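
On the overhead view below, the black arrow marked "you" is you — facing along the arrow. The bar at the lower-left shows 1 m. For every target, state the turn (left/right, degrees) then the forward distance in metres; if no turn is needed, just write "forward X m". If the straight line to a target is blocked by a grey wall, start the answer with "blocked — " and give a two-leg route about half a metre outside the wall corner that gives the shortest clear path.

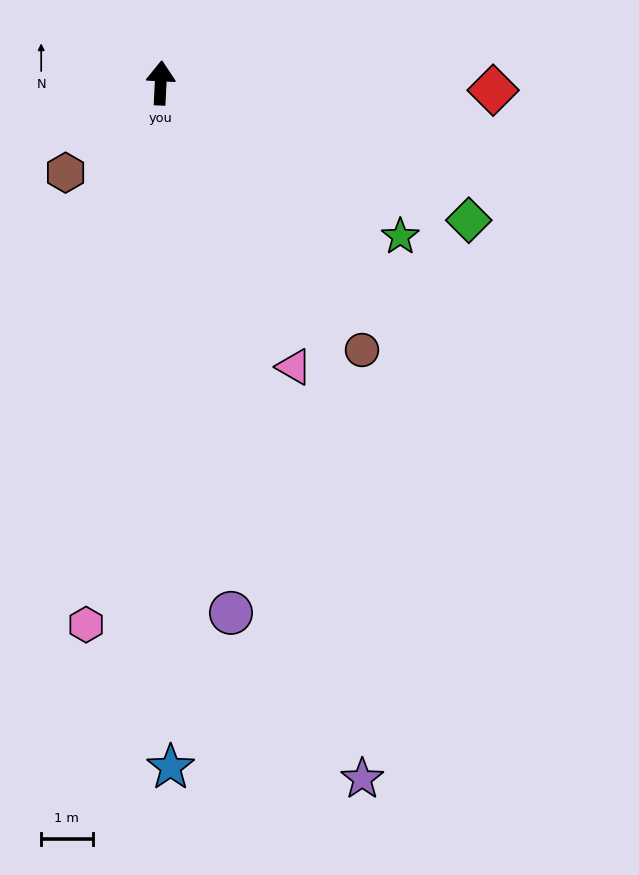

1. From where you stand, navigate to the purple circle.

turn right 170°, forward 10.4 m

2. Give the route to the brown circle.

turn right 140°, forward 6.5 m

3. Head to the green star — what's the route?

turn right 120°, forward 5.5 m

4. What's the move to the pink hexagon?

turn left 175°, forward 10.6 m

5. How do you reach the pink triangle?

turn right 152°, forward 6.1 m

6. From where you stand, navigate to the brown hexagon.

turn left 136°, forward 2.5 m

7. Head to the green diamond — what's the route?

turn right 111°, forward 6.6 m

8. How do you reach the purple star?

turn right 161°, forward 14.1 m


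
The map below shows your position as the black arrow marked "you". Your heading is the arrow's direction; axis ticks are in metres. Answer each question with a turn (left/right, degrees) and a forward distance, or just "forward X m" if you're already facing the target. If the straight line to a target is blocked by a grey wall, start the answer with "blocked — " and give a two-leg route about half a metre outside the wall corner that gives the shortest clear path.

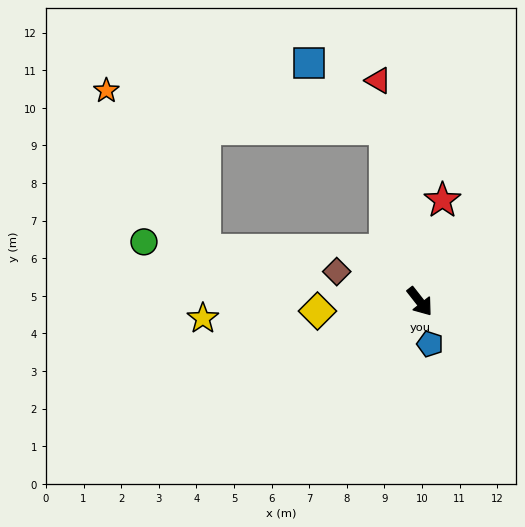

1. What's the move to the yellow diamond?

turn right 123°, forward 2.7 m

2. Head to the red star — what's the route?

turn left 129°, forward 2.8 m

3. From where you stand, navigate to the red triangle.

turn left 152°, forward 6.0 m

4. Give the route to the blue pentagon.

turn right 25°, forward 1.2 m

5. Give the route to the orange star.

blocked — turn left 153°, forward 4.7 m, then turn left 71°, forward 7.5 m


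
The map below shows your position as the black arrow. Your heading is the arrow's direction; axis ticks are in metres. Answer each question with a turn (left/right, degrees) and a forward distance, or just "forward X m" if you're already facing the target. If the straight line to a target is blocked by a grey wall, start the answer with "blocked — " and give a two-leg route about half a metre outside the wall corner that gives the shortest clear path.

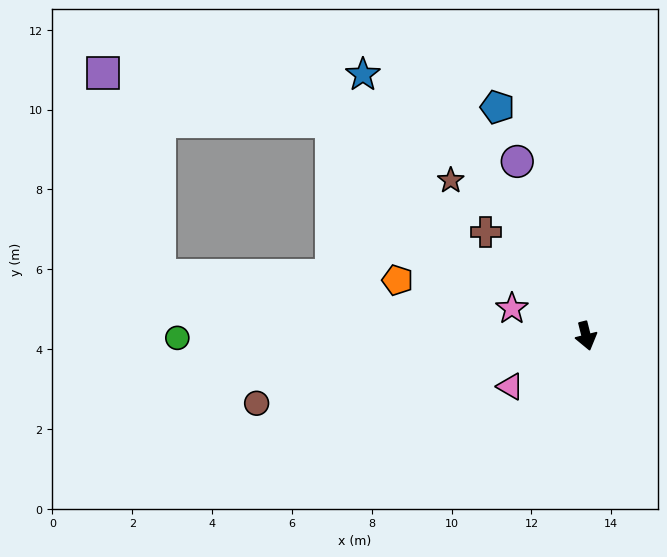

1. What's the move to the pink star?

turn right 124°, forward 2.0 m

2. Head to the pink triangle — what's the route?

turn right 70°, forward 2.3 m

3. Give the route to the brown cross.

turn right 150°, forward 3.6 m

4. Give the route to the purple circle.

turn right 173°, forward 4.7 m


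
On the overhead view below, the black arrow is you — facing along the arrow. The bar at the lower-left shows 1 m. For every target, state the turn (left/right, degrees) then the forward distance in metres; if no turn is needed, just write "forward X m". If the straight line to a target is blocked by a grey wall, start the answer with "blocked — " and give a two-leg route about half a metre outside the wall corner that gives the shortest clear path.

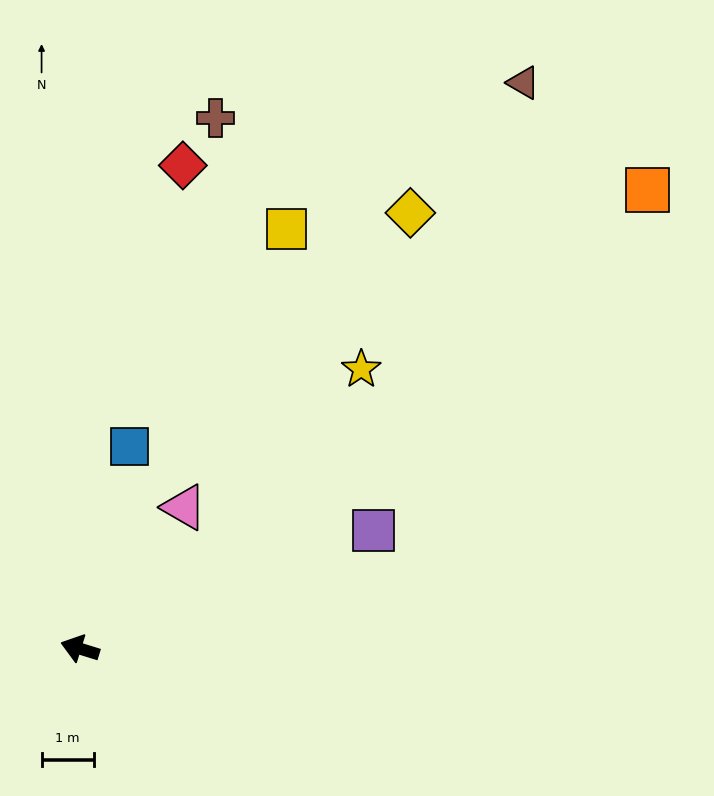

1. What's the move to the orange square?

turn right 124°, forward 14.0 m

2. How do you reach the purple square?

turn right 141°, forward 6.1 m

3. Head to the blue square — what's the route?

turn right 86°, forward 4.0 m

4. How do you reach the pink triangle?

turn right 109°, forward 3.4 m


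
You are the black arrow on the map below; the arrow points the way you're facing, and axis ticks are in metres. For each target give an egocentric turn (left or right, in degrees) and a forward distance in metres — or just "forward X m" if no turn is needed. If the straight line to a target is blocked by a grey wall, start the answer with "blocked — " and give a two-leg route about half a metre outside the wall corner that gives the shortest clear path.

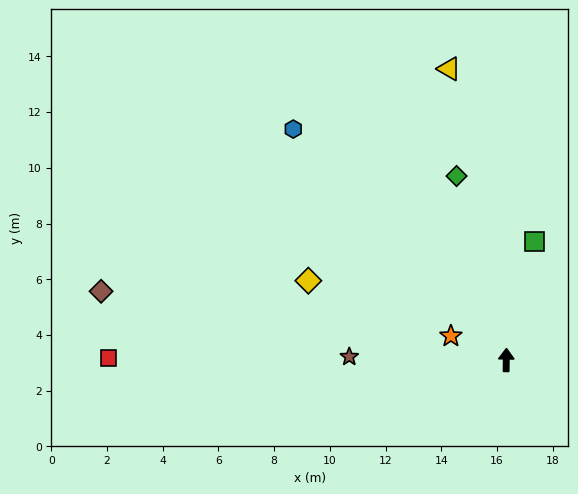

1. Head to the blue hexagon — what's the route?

turn left 44°, forward 11.3 m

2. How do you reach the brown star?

turn left 90°, forward 5.6 m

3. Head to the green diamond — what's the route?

turn left 16°, forward 6.8 m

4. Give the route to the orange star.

turn left 68°, forward 2.2 m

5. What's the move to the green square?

turn right 13°, forward 4.4 m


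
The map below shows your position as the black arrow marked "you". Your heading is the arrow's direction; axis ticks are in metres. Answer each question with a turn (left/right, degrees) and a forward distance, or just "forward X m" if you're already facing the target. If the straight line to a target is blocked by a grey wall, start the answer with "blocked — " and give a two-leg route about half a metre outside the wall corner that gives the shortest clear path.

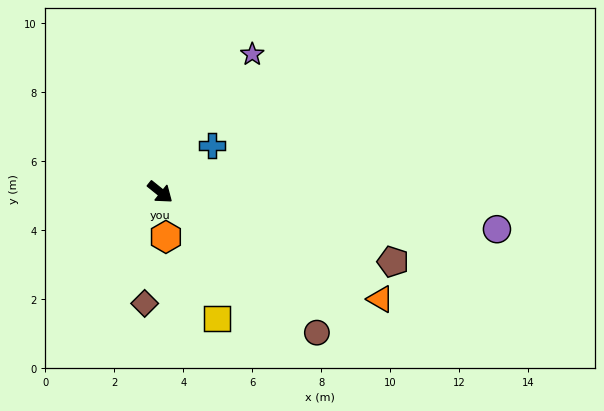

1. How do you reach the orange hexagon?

turn right 44°, forward 1.3 m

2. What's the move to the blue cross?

turn left 81°, forward 2.0 m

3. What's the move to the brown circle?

turn right 3°, forward 6.1 m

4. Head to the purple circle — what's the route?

turn left 32°, forward 9.8 m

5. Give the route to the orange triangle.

turn left 13°, forward 7.1 m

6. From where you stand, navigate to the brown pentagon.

turn left 22°, forward 7.0 m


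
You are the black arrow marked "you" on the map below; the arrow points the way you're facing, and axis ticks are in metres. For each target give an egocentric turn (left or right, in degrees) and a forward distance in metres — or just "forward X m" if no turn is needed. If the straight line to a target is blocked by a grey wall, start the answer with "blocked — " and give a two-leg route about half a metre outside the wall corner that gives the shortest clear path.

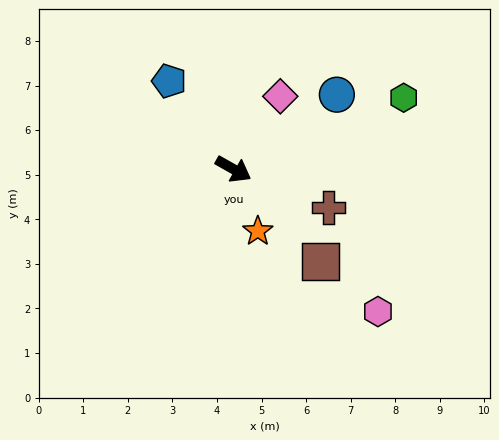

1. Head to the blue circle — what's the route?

turn left 65°, forward 2.9 m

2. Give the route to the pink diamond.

turn left 87°, forward 1.9 m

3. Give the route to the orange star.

turn right 39°, forward 1.5 m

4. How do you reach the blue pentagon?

turn left 156°, forward 2.4 m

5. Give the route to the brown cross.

turn left 8°, forward 2.3 m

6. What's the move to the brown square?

turn right 17°, forward 2.9 m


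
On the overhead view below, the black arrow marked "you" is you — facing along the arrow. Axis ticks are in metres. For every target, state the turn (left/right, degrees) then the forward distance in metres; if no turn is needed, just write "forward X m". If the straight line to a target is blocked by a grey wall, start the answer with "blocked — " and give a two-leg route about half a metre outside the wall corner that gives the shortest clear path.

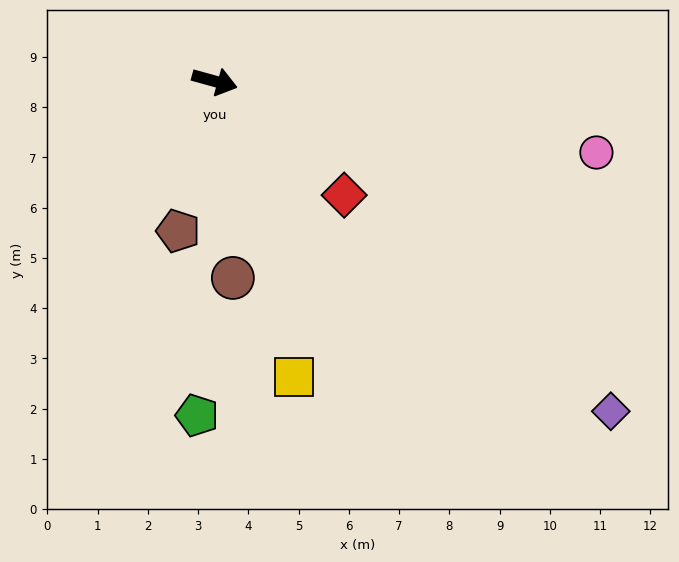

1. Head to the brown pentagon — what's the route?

turn right 88°, forward 3.1 m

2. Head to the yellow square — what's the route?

turn right 59°, forward 6.1 m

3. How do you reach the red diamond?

turn right 26°, forward 3.4 m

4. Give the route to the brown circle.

turn right 69°, forward 3.9 m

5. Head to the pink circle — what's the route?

turn left 5°, forward 7.7 m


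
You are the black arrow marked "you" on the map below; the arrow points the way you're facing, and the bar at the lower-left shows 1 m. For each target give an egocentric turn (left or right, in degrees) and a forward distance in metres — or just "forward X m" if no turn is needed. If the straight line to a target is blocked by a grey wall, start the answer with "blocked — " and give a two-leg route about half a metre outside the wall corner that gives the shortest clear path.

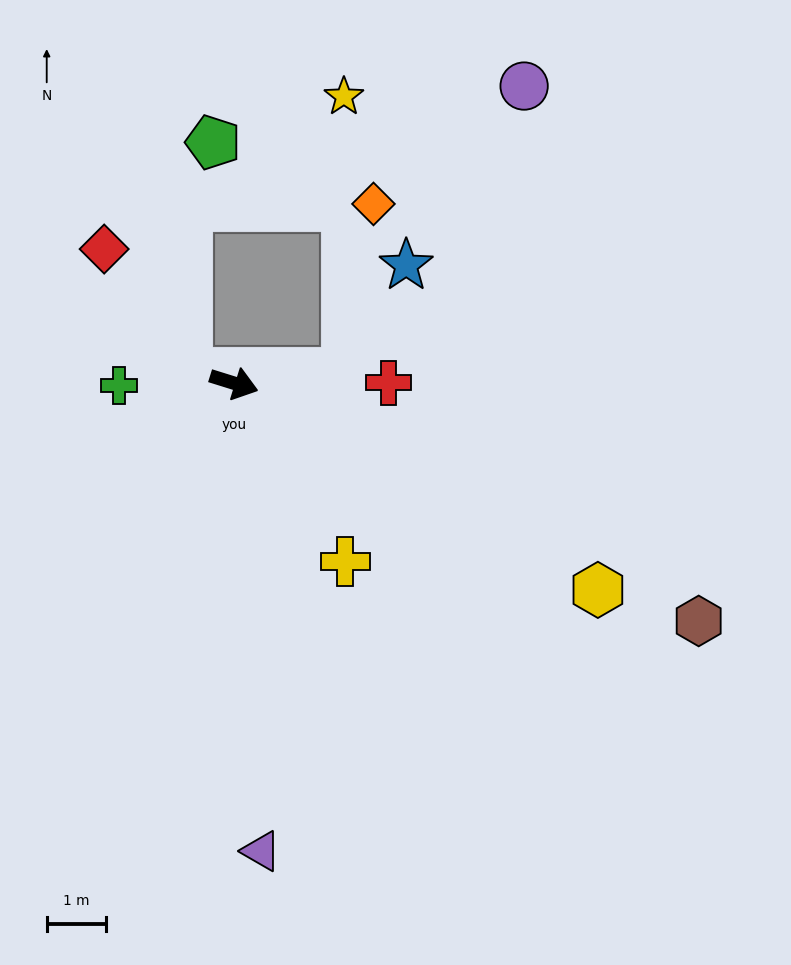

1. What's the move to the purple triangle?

turn right 69°, forward 7.9 m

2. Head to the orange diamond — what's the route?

blocked — turn left 22°, forward 1.9 m, then turn left 76°, forward 2.9 m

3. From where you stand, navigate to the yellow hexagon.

turn right 12°, forward 7.0 m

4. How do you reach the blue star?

blocked — turn left 22°, forward 1.9 m, then turn left 56°, forward 2.1 m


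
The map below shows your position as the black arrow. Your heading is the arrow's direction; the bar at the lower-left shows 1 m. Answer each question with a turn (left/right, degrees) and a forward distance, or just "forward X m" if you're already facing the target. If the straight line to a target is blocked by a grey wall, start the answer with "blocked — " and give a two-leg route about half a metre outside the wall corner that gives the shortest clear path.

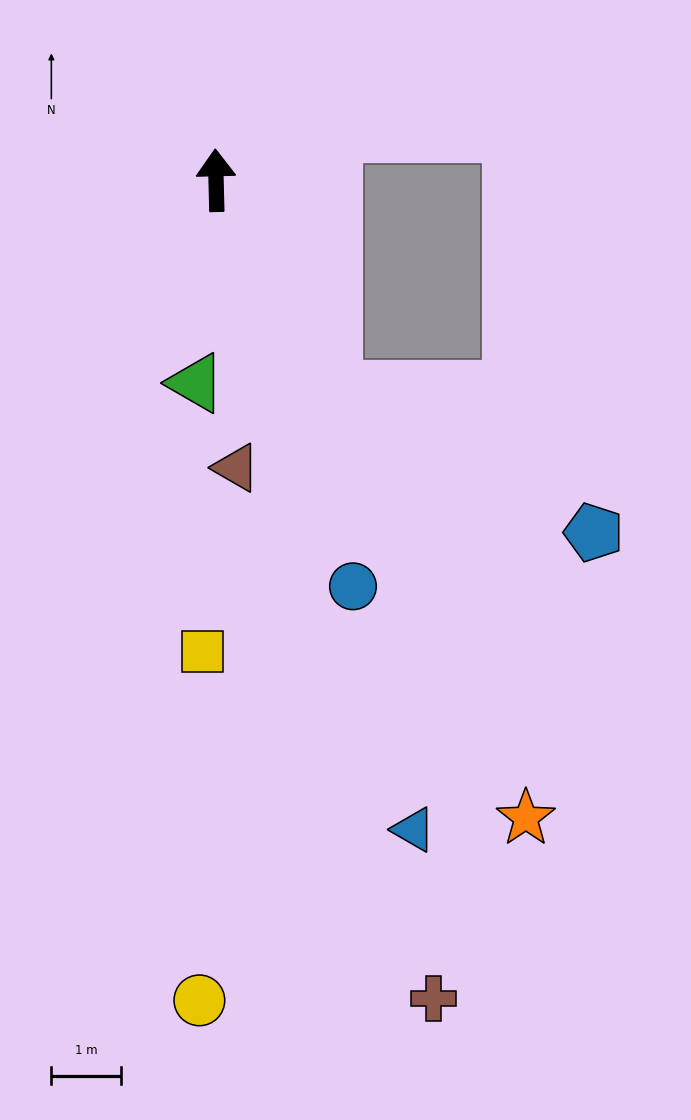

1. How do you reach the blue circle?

turn right 163°, forward 6.1 m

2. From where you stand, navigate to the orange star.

turn right 156°, forward 10.1 m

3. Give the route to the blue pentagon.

blocked — turn right 153°, forward 3.4 m, then turn left 33°, forward 4.2 m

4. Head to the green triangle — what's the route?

turn left 173°, forward 2.9 m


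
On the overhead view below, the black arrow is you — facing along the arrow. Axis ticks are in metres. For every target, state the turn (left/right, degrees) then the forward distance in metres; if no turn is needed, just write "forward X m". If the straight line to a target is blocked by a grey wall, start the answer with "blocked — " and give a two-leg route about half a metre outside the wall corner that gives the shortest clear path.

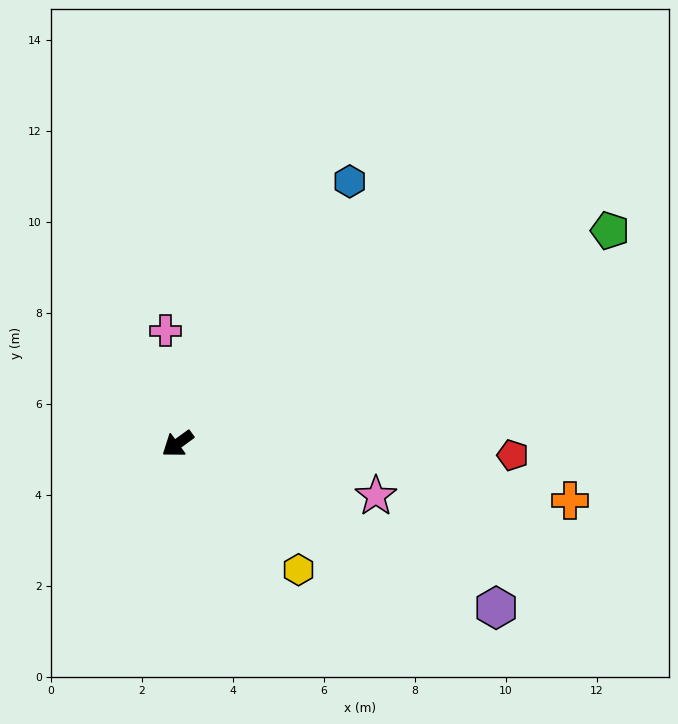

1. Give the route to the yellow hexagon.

turn left 98°, forward 3.8 m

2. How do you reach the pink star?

turn left 129°, forward 4.5 m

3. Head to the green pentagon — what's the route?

turn left 170°, forward 10.6 m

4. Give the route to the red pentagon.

turn left 142°, forward 7.4 m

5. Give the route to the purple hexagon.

turn left 117°, forward 7.9 m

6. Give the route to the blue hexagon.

turn right 159°, forward 6.9 m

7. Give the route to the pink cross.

turn right 120°, forward 2.5 m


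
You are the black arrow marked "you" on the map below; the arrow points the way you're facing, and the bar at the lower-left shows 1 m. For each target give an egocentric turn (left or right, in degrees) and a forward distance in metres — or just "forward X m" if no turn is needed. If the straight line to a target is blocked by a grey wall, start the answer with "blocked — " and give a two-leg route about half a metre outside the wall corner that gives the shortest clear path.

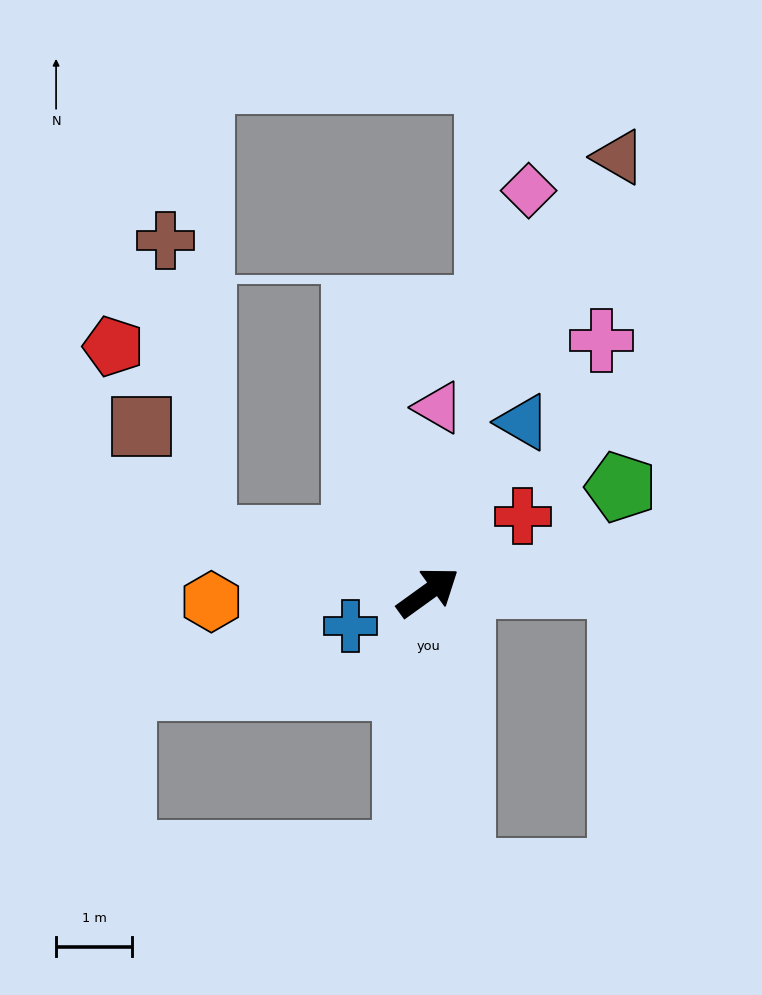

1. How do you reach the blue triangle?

turn left 25°, forward 2.6 m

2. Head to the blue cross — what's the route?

turn left 168°, forward 1.1 m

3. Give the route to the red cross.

turn left 3°, forward 1.6 m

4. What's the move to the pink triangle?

turn left 51°, forward 2.4 m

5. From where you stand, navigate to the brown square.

blocked — turn left 131°, forward 3.0 m, then turn right 48°, forward 1.7 m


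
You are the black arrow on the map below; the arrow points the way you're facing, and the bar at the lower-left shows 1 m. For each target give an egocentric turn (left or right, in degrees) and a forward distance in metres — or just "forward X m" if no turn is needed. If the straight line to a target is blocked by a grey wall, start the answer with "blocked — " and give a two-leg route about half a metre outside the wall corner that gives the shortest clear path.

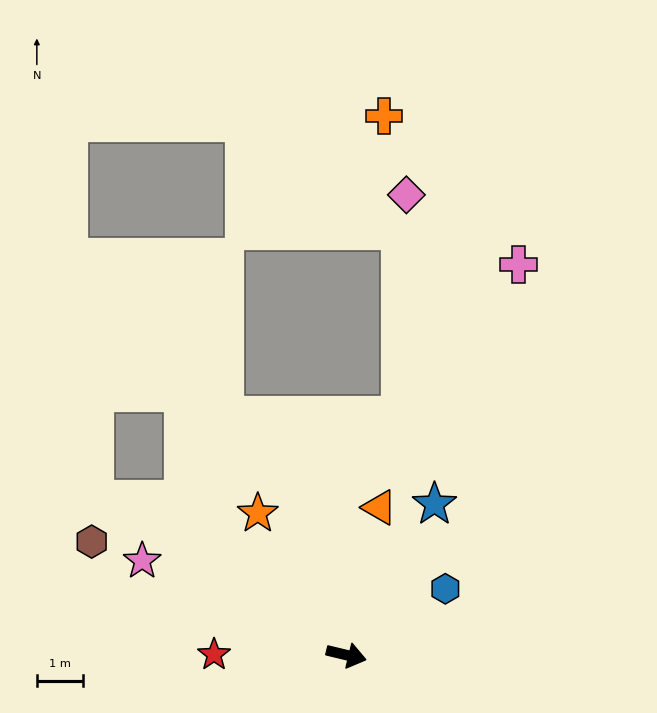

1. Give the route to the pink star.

turn left 169°, forward 4.9 m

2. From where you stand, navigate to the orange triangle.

turn left 91°, forward 3.3 m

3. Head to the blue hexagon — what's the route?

turn left 47°, forward 2.6 m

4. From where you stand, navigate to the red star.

turn right 167°, forward 2.9 m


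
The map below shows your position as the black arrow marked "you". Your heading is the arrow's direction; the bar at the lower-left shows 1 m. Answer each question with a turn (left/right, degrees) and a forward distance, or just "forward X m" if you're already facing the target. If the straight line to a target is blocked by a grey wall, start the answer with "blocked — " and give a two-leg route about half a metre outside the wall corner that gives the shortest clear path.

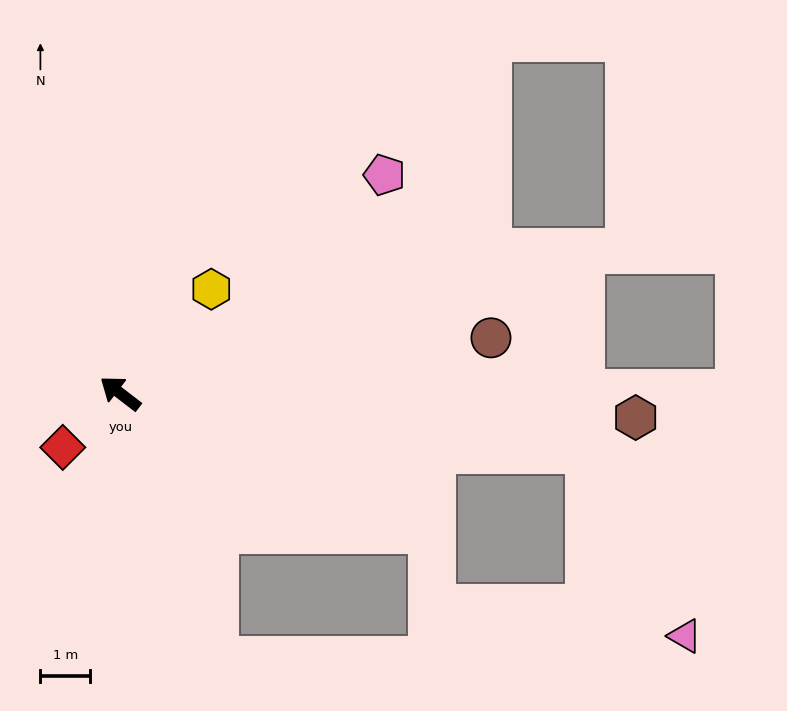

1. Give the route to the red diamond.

turn left 81°, forward 1.6 m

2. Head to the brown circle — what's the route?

turn right 134°, forward 7.5 m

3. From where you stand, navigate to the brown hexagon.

turn right 145°, forward 10.3 m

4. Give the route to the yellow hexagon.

turn right 94°, forward 2.8 m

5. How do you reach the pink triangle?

blocked — turn right 150°, forward 9.4 m, then turn right 54°, forward 4.2 m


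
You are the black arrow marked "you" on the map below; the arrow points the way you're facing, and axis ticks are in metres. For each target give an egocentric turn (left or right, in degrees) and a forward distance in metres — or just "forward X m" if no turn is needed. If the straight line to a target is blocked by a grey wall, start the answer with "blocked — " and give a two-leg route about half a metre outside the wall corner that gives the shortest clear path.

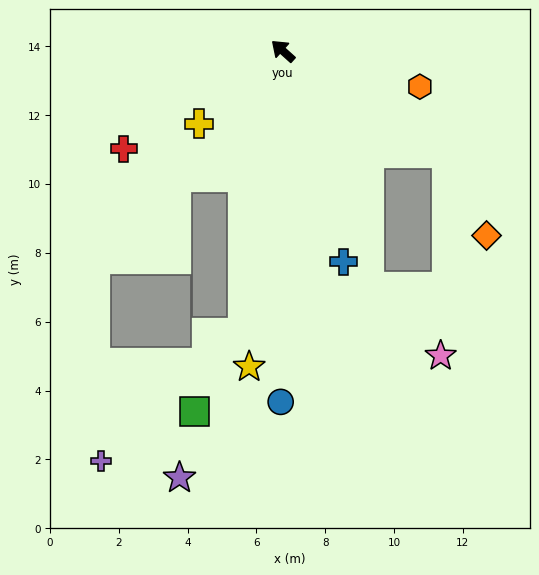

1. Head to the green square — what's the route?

blocked — turn left 124°, forward 8.3 m, then turn right 23°, forward 2.7 m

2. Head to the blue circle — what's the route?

turn left 132°, forward 10.2 m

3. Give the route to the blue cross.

turn left 148°, forward 6.4 m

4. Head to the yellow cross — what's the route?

turn left 83°, forward 3.2 m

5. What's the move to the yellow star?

turn left 126°, forward 9.2 m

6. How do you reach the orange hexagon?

turn right 153°, forward 4.1 m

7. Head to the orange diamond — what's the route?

blocked — turn right 170°, forward 5.6 m, then turn right 32°, forward 2.6 m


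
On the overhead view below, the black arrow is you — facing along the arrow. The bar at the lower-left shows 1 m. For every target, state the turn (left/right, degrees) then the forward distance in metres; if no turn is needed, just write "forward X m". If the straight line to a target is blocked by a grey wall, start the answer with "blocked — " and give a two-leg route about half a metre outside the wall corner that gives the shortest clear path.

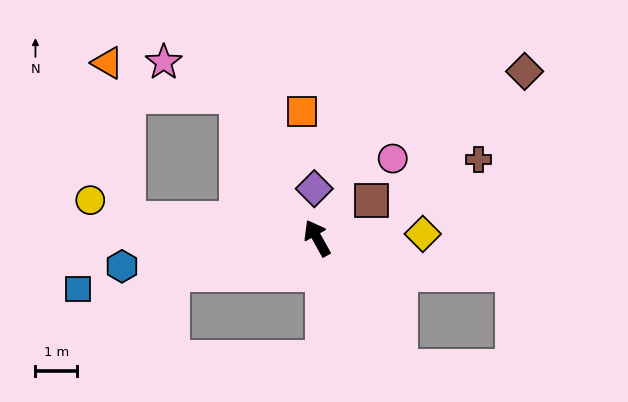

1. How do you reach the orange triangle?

blocked — turn left 55°, forward 4.6 m, then turn right 77°, forward 3.8 m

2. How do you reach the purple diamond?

turn right 26°, forward 1.2 m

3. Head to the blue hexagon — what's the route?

turn left 69°, forward 4.7 m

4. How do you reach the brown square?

turn right 84°, forward 1.6 m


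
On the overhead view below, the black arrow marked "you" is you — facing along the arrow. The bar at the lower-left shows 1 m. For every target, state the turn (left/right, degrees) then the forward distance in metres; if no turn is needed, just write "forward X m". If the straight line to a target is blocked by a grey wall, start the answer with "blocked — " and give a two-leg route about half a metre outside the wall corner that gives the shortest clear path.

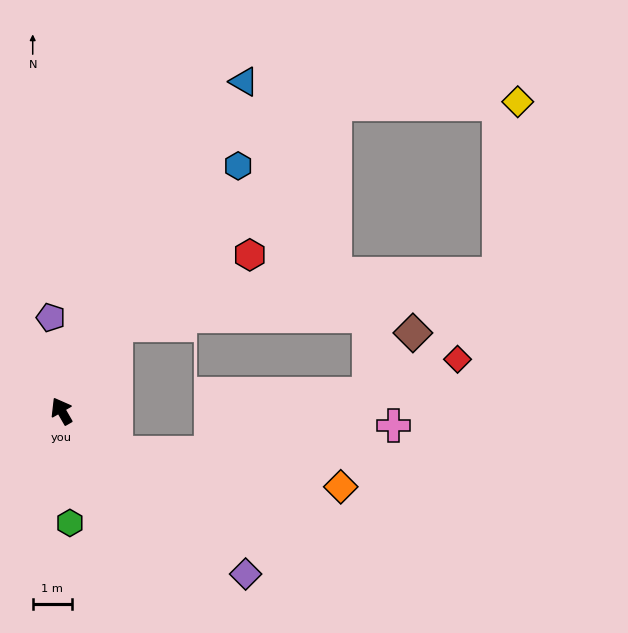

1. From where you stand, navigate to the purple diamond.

turn right 161°, forward 6.2 m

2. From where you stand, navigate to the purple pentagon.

turn right 23°, forward 2.4 m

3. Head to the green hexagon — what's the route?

turn left 154°, forward 2.8 m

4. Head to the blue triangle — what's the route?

turn right 59°, forward 9.6 m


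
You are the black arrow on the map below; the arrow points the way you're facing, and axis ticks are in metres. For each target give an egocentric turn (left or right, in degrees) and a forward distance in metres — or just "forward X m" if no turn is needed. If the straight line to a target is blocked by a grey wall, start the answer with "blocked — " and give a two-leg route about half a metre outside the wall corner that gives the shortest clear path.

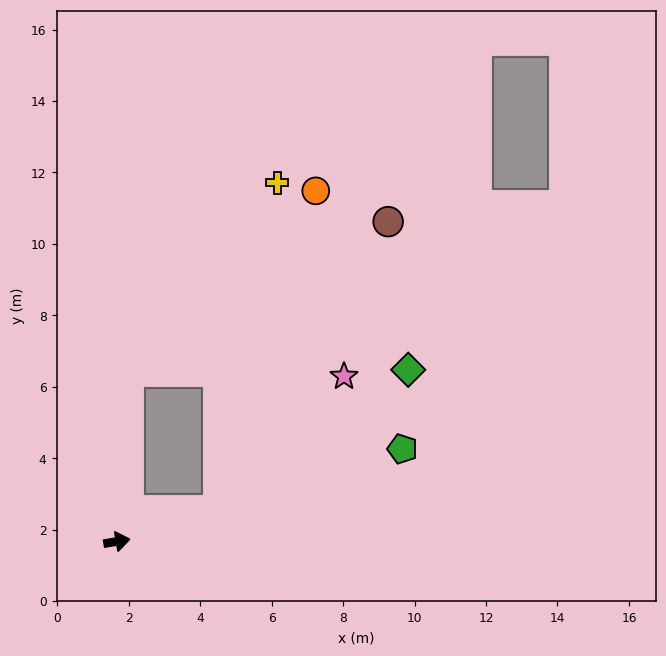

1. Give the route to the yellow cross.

blocked — turn left 76°, forward 4.7 m, then turn right 34°, forward 6.7 m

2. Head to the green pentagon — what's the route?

turn left 8°, forward 8.4 m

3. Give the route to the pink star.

blocked — turn left 7°, forward 3.0 m, then turn left 30°, forward 5.1 m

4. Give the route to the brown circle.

blocked — turn left 7°, forward 3.0 m, then turn left 43°, forward 9.4 m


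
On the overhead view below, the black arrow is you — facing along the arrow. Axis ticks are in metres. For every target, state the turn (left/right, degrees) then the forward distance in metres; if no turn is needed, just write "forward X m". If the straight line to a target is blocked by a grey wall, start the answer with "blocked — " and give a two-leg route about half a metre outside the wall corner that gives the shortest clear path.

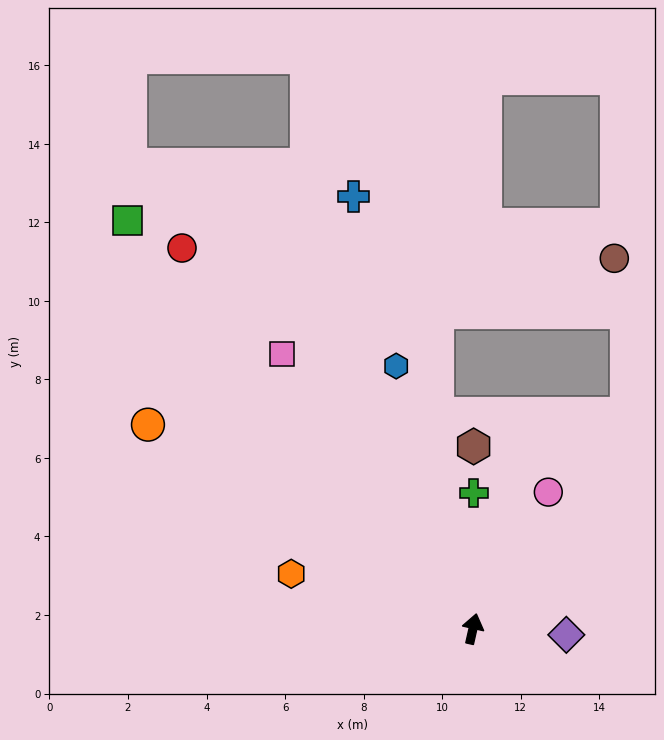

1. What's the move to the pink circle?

turn right 16°, forward 4.0 m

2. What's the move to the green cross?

turn left 12°, forward 3.5 m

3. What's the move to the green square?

turn left 53°, forward 13.6 m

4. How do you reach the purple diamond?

turn right 81°, forward 2.4 m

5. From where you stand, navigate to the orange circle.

turn left 71°, forward 9.8 m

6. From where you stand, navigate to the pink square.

turn left 48°, forward 8.5 m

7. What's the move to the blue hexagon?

turn left 29°, forward 7.0 m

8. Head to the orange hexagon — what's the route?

turn left 86°, forward 4.8 m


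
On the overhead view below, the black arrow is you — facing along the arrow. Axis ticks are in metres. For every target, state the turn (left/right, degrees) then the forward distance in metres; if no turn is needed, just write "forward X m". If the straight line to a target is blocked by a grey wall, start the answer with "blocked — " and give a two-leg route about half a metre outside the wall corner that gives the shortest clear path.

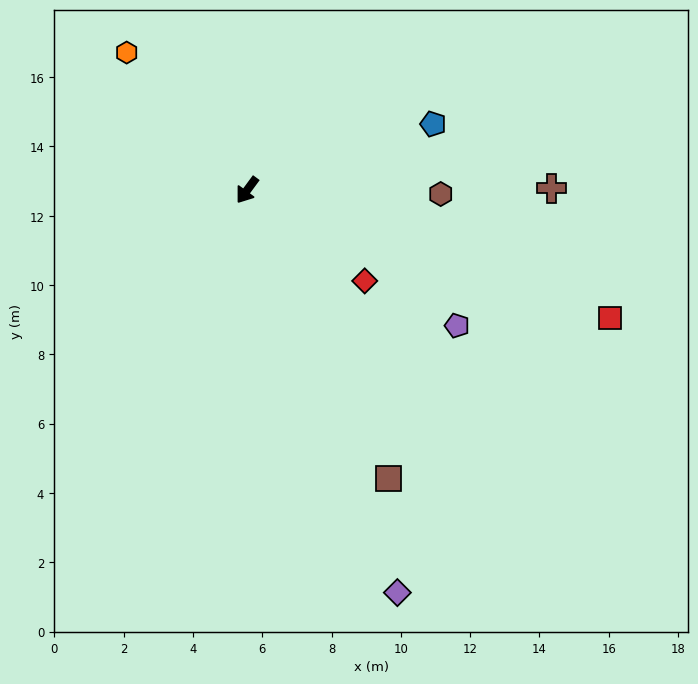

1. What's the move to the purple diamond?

turn left 57°, forward 12.4 m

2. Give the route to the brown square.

turn left 62°, forward 9.3 m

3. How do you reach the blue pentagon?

turn left 146°, forward 5.7 m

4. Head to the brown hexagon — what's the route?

turn left 125°, forward 5.6 m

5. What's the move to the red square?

turn left 107°, forward 11.1 m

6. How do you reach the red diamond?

turn left 89°, forward 4.3 m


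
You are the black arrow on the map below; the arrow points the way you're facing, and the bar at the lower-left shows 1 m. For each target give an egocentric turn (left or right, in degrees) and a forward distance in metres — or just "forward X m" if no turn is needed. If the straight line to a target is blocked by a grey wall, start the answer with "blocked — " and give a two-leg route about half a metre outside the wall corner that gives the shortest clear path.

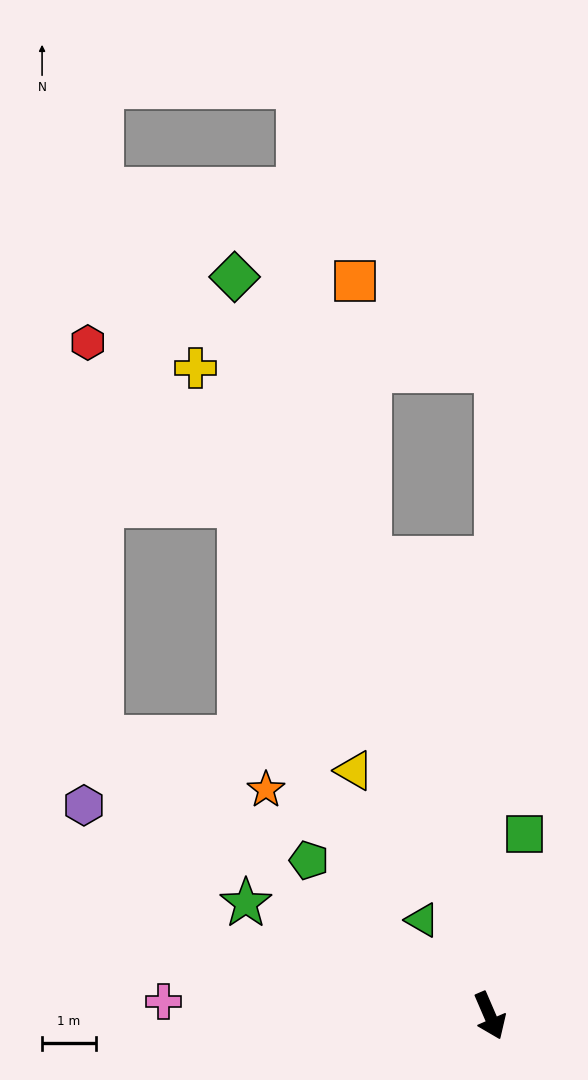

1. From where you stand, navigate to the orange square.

blocked — turn left 172°, forward 8.7 m, then turn right 13°, forward 5.2 m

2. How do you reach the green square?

turn left 146°, forward 3.4 m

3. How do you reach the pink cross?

turn right 116°, forward 6.0 m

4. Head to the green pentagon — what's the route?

turn right 154°, forward 4.4 m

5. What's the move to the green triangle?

turn right 168°, forward 2.2 m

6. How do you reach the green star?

turn right 138°, forward 5.0 m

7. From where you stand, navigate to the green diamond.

turn left 176°, forward 14.5 m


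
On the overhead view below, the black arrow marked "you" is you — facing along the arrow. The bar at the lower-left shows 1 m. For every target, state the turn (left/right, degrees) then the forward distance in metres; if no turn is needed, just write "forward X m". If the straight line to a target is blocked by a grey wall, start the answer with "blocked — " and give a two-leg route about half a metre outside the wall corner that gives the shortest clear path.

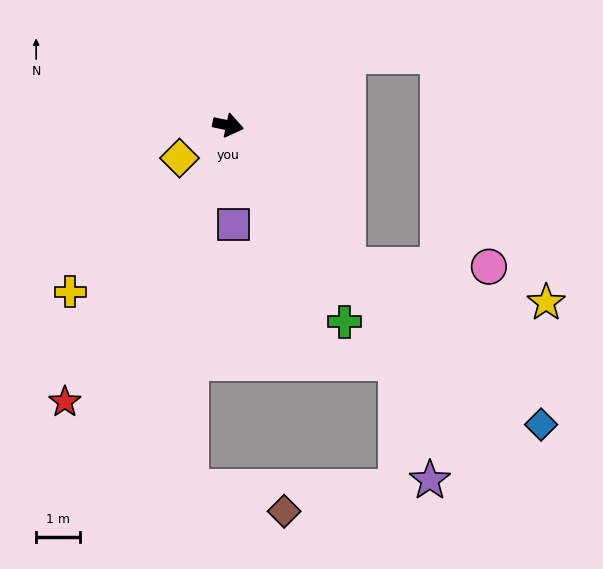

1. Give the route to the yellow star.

blocked — turn right 38°, forward 4.2 m, then turn left 39°, forward 4.6 m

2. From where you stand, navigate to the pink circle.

blocked — turn right 38°, forward 4.2 m, then turn left 49°, forward 3.3 m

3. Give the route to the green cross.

turn right 48°, forward 5.2 m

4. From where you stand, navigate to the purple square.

turn right 75°, forward 2.3 m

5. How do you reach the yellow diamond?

turn right 134°, forward 1.3 m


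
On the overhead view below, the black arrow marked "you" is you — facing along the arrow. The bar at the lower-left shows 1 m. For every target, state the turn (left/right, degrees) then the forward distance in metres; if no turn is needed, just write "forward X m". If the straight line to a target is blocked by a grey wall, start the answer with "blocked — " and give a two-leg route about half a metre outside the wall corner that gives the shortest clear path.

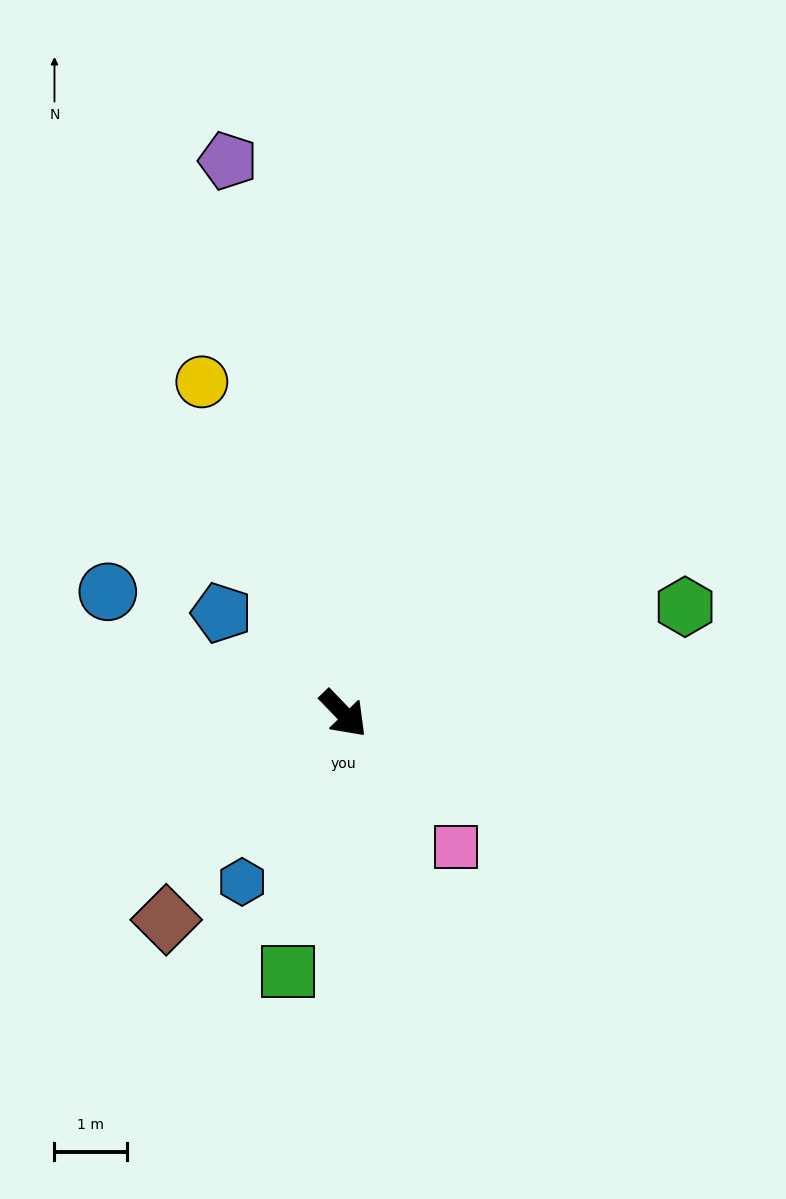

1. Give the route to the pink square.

turn right 4°, forward 2.4 m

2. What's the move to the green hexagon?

turn left 63°, forward 5.0 m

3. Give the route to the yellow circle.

turn left 159°, forward 5.0 m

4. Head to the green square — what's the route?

turn right 56°, forward 3.7 m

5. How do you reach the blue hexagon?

turn right 75°, forward 2.7 m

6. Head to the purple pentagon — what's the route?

turn left 148°, forward 7.8 m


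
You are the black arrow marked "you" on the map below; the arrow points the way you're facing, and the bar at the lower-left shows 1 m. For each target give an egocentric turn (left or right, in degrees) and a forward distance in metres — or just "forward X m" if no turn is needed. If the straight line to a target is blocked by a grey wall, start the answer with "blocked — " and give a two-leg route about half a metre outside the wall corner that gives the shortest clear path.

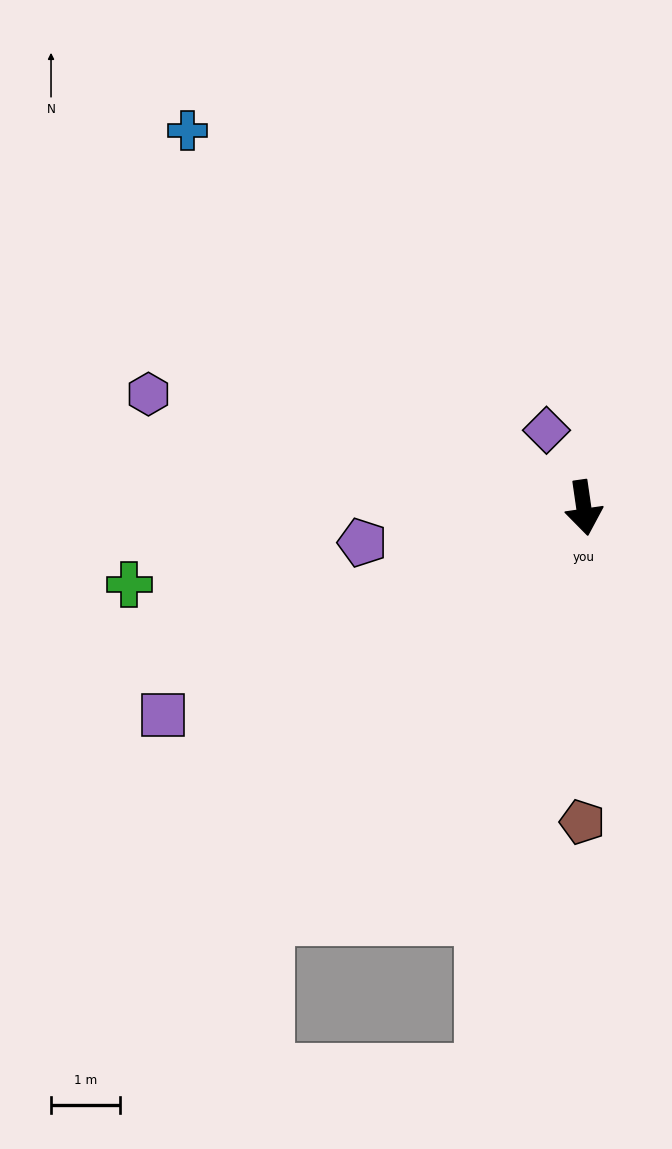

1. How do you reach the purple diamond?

turn right 163°, forward 1.2 m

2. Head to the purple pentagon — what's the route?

turn right 89°, forward 3.2 m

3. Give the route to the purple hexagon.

turn right 113°, forward 6.5 m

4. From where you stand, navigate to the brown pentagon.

turn right 8°, forward 4.6 m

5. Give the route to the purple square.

turn right 72°, forward 6.8 m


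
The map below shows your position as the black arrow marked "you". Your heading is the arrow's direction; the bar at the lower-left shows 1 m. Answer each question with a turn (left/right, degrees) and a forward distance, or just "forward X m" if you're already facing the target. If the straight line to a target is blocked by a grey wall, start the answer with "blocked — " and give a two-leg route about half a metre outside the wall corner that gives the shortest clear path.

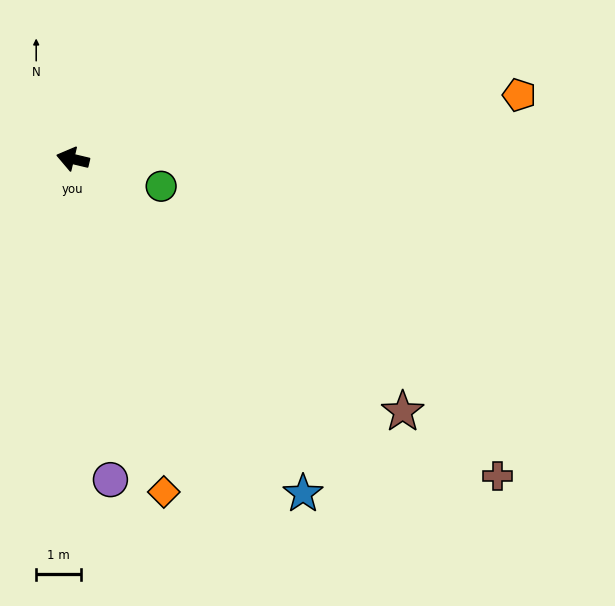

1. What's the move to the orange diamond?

turn left 119°, forward 7.7 m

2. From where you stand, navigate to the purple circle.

turn left 110°, forward 7.2 m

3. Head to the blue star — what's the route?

turn left 138°, forward 9.1 m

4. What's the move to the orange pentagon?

turn right 158°, forward 10.1 m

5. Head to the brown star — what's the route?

turn left 156°, forward 9.3 m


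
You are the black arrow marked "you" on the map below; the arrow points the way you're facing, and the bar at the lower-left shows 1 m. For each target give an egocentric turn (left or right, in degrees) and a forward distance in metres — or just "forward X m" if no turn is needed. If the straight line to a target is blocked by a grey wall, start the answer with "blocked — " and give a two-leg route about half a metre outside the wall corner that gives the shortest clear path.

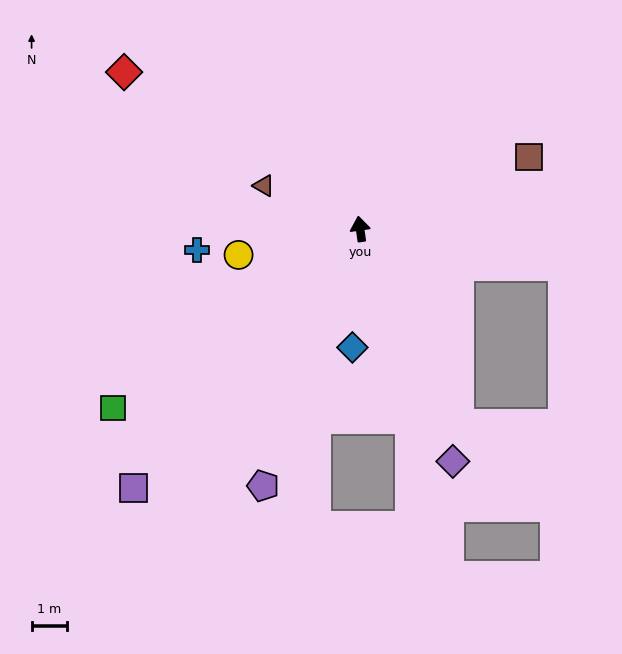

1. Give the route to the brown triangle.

turn left 58°, forward 3.0 m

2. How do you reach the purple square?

turn left 131°, forward 9.6 m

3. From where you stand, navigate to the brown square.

turn right 75°, forward 5.1 m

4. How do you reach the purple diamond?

turn right 166°, forward 7.0 m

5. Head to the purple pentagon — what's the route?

turn left 151°, forward 7.7 m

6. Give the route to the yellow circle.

turn left 94°, forward 3.5 m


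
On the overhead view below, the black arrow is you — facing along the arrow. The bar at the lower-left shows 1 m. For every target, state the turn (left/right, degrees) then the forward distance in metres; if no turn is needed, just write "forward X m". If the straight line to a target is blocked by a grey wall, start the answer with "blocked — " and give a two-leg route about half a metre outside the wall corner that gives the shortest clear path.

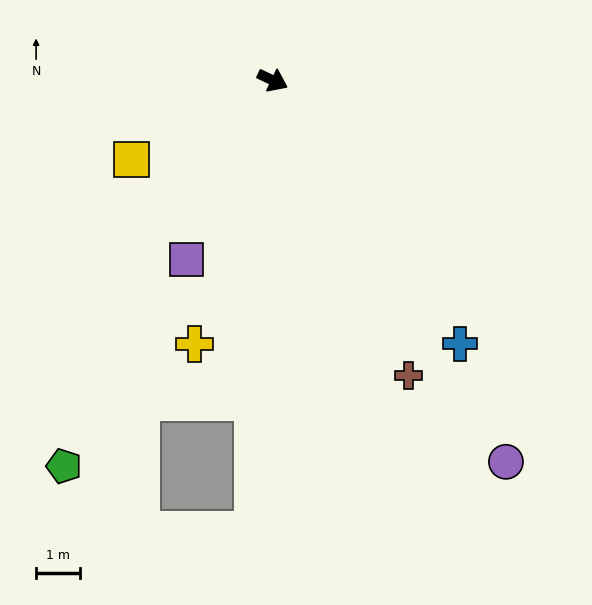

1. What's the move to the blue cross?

turn right 29°, forward 7.4 m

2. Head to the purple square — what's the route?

turn right 90°, forward 4.6 m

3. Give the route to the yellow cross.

turn right 81°, forward 6.3 m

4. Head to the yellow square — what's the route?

turn right 125°, forward 3.7 m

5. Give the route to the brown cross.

turn right 40°, forward 7.5 m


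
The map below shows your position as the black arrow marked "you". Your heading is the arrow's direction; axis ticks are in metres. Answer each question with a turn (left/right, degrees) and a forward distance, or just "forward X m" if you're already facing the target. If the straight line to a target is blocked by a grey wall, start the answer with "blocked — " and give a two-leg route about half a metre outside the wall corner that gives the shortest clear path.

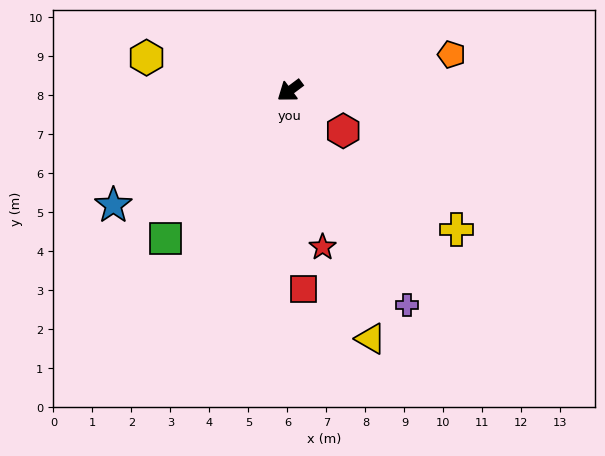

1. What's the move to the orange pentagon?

turn left 156°, forward 4.2 m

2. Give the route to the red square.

turn left 57°, forward 5.1 m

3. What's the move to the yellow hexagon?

turn right 50°, forward 3.8 m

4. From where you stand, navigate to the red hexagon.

turn left 106°, forward 1.7 m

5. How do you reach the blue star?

turn right 4°, forward 5.4 m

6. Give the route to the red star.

turn left 65°, forward 4.1 m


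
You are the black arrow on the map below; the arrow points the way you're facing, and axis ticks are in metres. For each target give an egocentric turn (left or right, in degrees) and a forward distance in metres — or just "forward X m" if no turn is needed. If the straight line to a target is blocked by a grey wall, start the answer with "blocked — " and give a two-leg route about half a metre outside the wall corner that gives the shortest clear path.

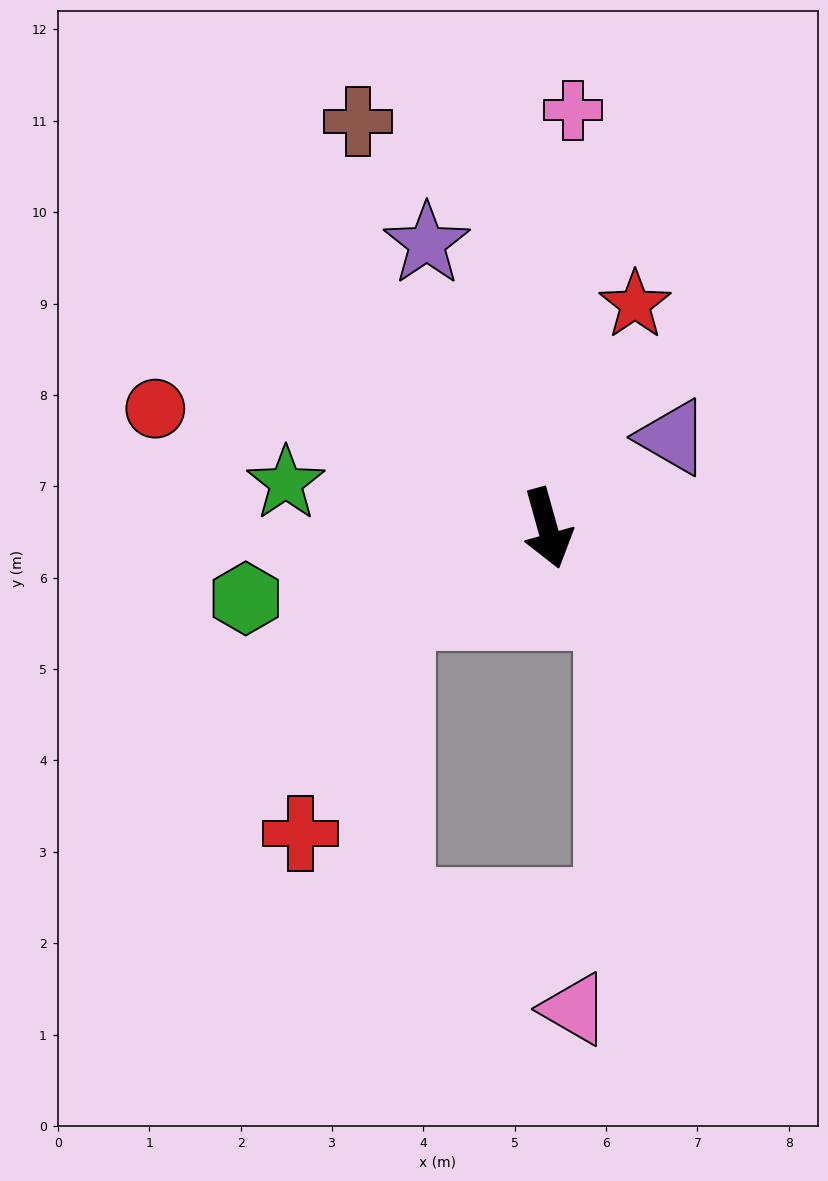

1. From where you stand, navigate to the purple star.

turn right 173°, forward 3.4 m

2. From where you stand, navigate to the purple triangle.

turn left 110°, forward 1.7 m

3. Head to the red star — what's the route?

turn left 143°, forward 2.6 m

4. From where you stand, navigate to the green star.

turn right 115°, forward 2.9 m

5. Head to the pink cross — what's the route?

turn left 161°, forward 4.6 m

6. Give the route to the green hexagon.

turn right 93°, forward 3.4 m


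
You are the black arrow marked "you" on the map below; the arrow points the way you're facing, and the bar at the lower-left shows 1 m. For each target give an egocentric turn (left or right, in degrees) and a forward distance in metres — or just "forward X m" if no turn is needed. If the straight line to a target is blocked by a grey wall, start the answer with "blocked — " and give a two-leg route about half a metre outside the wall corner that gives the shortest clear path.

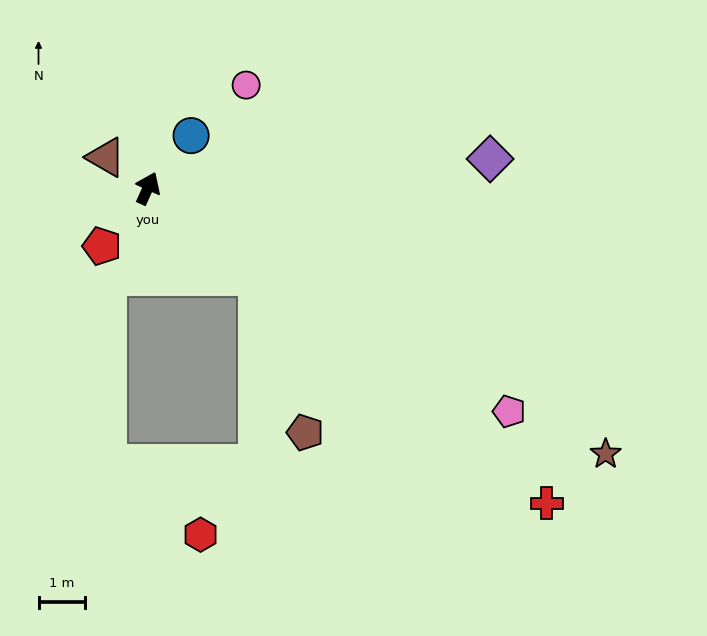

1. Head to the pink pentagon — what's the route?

turn right 97°, forward 9.1 m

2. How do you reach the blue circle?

turn right 15°, forward 1.5 m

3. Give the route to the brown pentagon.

blocked — turn right 104°, forward 3.0 m, then turn right 35°, forward 3.5 m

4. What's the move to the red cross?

turn right 104°, forward 10.9 m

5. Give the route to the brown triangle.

turn left 78°, forward 1.1 m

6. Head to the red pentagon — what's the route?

turn left 166°, forward 1.6 m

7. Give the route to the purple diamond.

turn right 61°, forward 7.4 m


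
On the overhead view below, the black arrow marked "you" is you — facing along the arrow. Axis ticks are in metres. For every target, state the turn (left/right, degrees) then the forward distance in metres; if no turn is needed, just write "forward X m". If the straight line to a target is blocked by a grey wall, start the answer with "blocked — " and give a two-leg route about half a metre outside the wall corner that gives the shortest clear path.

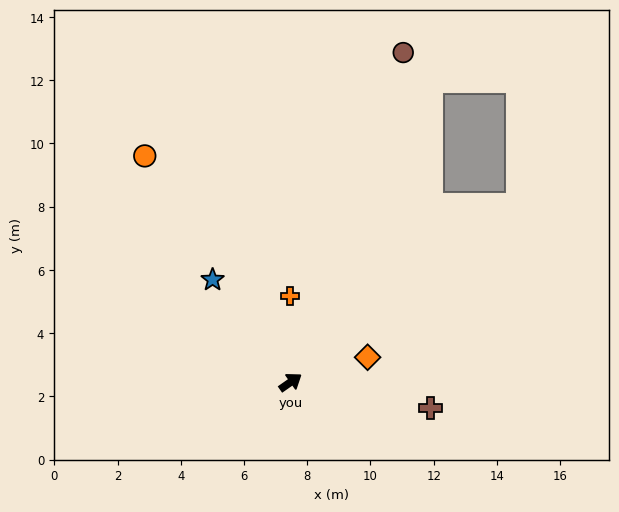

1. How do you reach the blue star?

turn left 92°, forward 4.1 m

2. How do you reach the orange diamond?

turn right 17°, forward 2.6 m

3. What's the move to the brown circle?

turn left 36°, forward 11.0 m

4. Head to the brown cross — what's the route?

turn right 45°, forward 4.5 m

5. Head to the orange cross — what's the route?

turn left 56°, forward 2.7 m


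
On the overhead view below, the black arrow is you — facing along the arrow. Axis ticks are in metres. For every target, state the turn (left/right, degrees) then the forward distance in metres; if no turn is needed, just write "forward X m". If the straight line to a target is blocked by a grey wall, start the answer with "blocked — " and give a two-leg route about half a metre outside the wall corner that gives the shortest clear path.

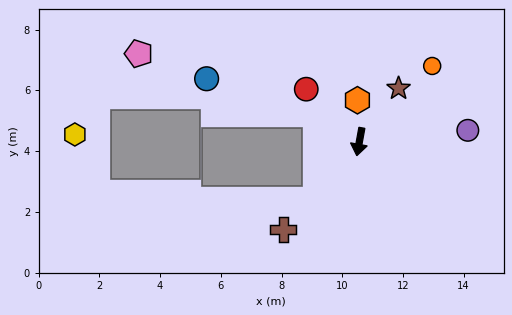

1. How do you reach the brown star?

turn left 154°, forward 2.2 m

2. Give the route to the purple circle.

turn left 106°, forward 3.6 m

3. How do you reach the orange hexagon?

turn right 167°, forward 1.4 m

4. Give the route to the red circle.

turn right 124°, forward 2.5 m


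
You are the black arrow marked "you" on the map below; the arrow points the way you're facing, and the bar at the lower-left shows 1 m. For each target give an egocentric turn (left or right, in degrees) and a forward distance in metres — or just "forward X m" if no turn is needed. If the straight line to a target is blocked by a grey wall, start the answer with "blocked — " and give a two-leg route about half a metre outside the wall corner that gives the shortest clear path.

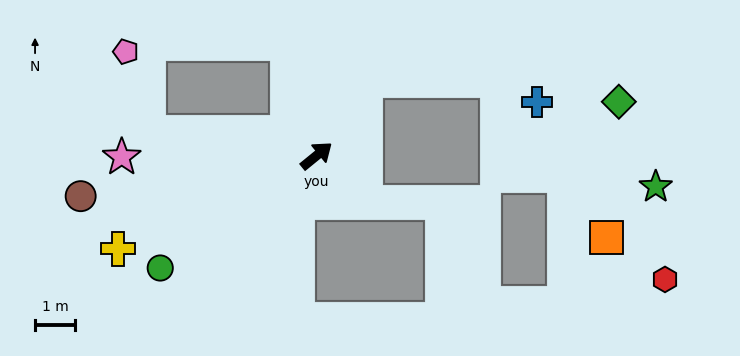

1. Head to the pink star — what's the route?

turn left 141°, forward 4.9 m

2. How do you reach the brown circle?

turn left 151°, forward 6.0 m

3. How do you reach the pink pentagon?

blocked — turn left 133°, forward 4.2 m, then turn right 66°, forward 2.1 m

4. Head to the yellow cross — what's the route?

turn left 166°, forward 5.5 m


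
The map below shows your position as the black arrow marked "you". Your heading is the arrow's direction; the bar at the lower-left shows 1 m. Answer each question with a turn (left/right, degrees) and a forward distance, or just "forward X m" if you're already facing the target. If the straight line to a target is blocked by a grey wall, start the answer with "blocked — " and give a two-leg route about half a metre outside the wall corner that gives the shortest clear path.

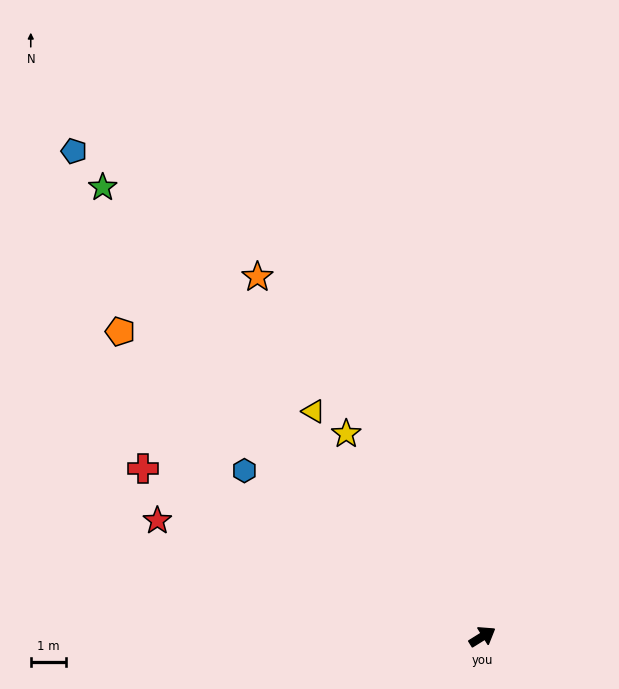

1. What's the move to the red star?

turn left 128°, forward 9.7 m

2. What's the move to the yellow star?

turn left 92°, forward 6.8 m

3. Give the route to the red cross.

turn left 122°, forward 10.6 m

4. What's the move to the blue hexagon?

turn left 113°, forward 8.1 m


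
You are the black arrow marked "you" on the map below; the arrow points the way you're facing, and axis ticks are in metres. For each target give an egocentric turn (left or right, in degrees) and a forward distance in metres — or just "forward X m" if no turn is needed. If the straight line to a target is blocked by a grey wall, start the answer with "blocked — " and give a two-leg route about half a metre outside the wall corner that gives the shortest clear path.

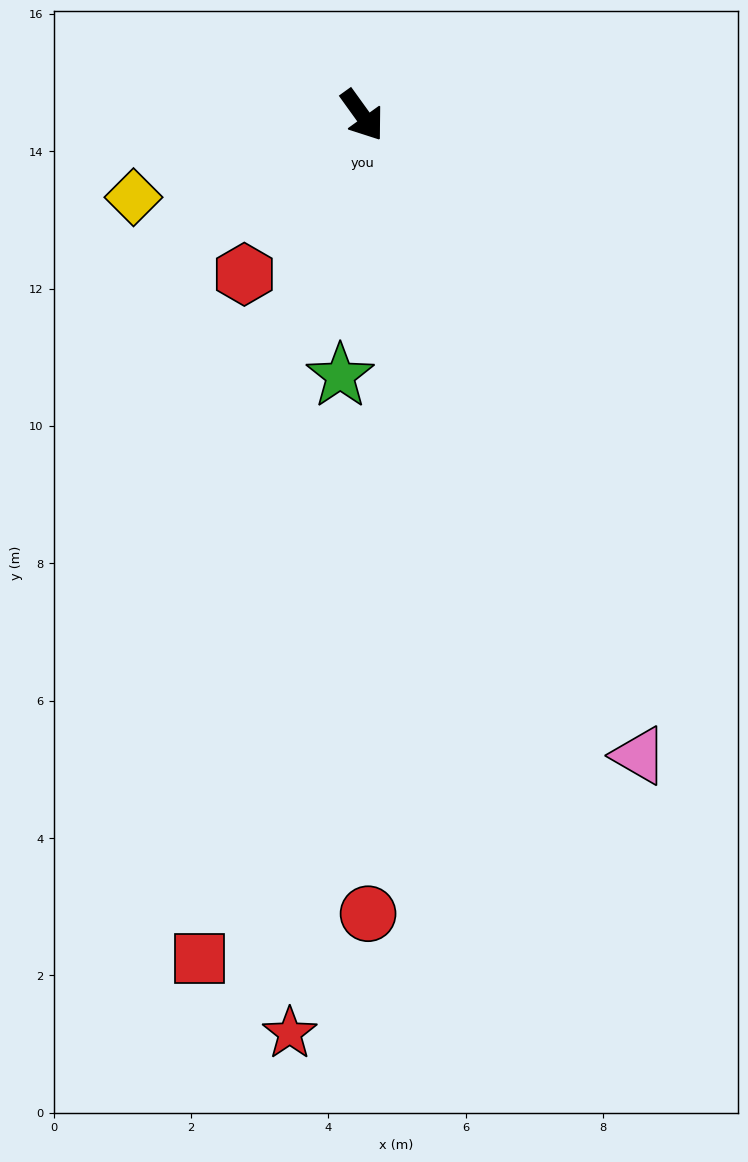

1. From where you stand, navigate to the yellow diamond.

turn right 106°, forward 3.5 m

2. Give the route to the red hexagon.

turn right 72°, forward 2.9 m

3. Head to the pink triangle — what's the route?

turn right 12°, forward 10.2 m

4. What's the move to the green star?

turn right 41°, forward 3.8 m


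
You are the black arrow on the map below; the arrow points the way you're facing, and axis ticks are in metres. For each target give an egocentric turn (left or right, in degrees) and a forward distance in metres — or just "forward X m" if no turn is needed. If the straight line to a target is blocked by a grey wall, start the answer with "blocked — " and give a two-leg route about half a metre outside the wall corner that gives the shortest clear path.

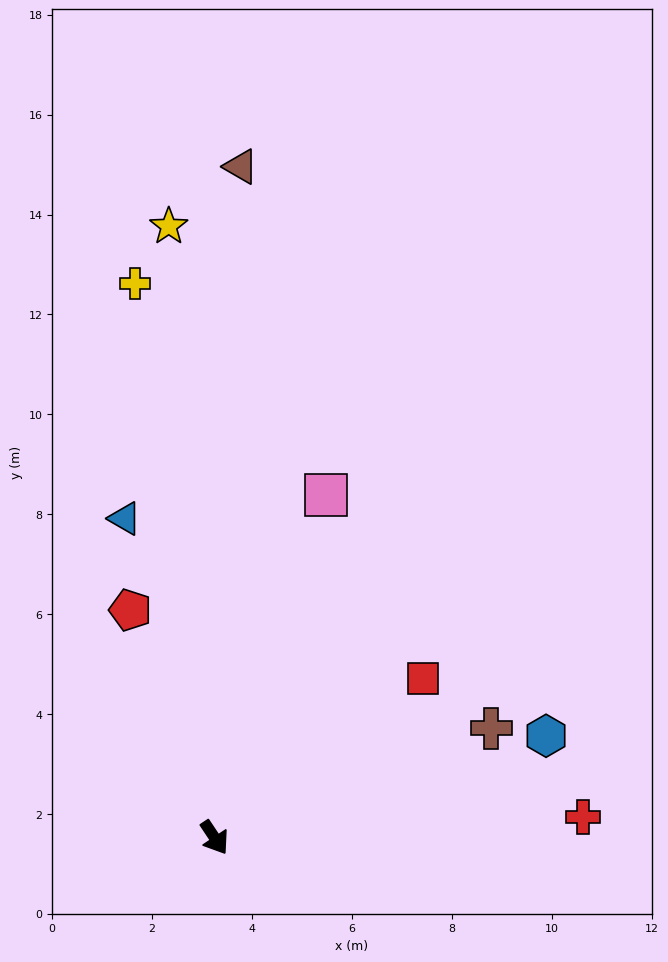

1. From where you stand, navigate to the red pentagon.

turn left 167°, forward 4.9 m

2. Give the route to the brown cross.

turn left 78°, forward 6.0 m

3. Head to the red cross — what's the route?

turn left 60°, forward 7.4 m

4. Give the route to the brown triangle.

turn left 144°, forward 13.4 m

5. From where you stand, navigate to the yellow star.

turn left 151°, forward 12.3 m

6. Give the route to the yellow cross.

turn left 155°, forward 11.2 m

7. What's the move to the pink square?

turn left 128°, forward 7.2 m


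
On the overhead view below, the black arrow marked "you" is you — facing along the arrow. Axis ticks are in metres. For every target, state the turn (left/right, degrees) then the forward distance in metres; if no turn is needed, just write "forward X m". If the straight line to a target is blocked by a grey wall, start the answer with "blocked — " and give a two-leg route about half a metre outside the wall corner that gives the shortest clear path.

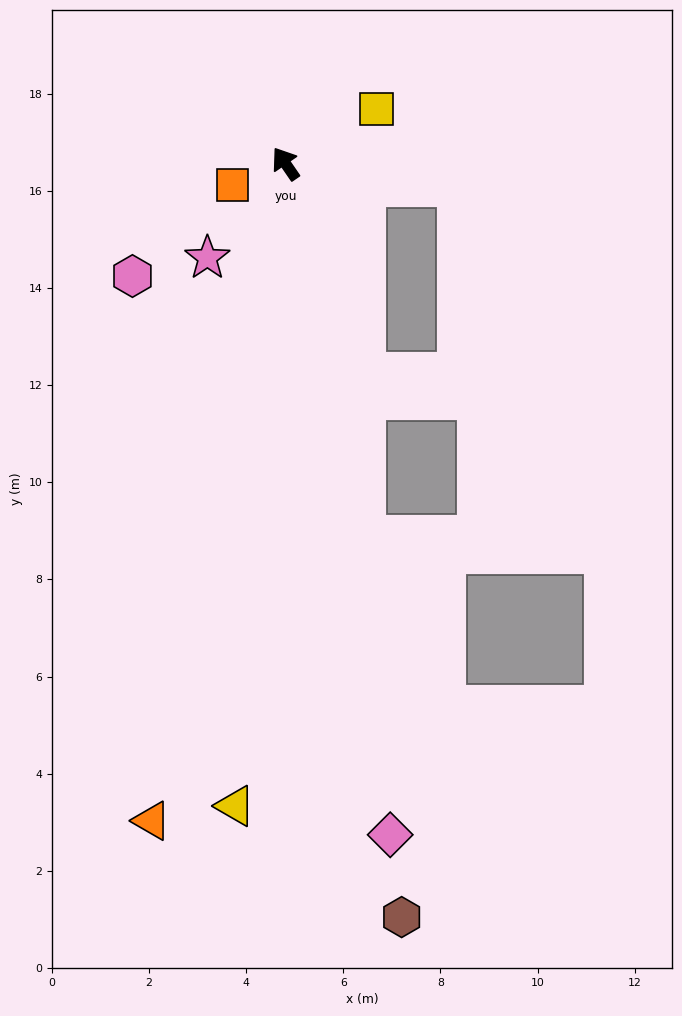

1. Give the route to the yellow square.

turn right 94°, forward 2.2 m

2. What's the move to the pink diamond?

turn left 154°, forward 14.0 m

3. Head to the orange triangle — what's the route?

turn left 134°, forward 13.8 m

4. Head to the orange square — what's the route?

turn left 77°, forward 1.2 m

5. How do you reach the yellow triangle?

turn left 141°, forward 13.3 m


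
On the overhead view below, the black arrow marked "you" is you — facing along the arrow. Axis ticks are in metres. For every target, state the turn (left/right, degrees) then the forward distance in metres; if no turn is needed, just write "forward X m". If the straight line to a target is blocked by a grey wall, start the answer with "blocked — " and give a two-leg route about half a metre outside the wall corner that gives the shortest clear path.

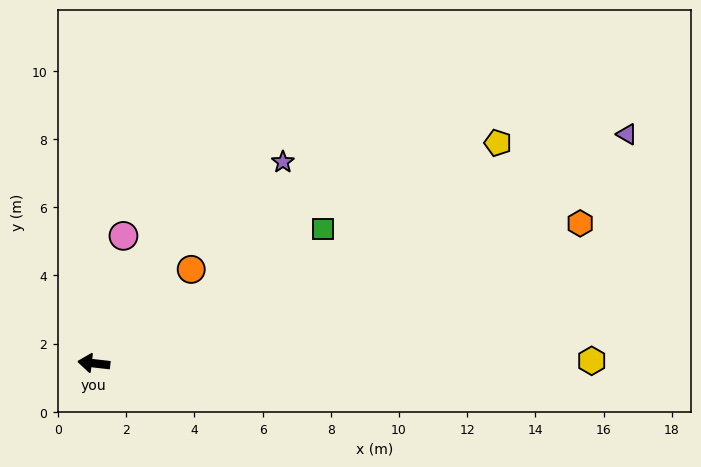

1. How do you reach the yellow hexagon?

turn right 173°, forward 14.6 m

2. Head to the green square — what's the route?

turn right 143°, forward 7.8 m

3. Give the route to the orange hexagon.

turn right 157°, forward 14.8 m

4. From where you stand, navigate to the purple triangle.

turn right 150°, forward 17.0 m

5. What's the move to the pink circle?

turn right 97°, forward 3.8 m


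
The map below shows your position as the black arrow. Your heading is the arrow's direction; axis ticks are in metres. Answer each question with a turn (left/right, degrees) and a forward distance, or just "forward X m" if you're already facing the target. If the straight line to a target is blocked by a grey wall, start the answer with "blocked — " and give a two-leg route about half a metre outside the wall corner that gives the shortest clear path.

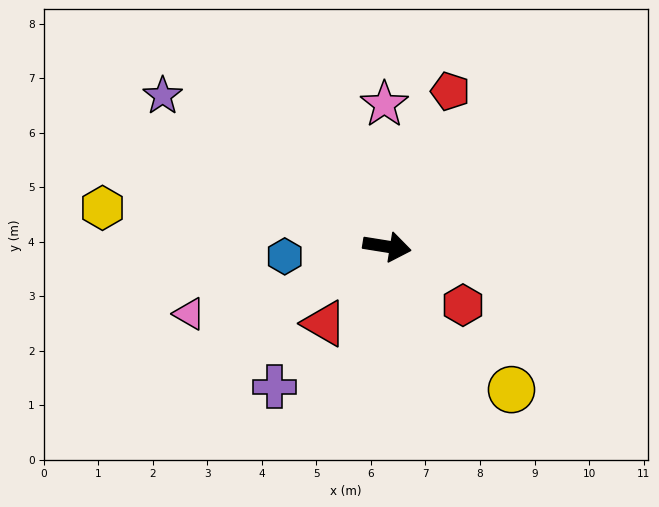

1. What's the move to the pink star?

turn left 100°, forward 2.6 m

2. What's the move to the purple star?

turn left 155°, forward 5.0 m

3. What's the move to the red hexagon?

turn right 29°, forward 1.8 m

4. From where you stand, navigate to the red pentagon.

turn left 77°, forward 3.1 m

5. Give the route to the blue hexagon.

turn right 165°, forward 1.9 m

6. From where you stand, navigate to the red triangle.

turn right 120°, forward 1.8 m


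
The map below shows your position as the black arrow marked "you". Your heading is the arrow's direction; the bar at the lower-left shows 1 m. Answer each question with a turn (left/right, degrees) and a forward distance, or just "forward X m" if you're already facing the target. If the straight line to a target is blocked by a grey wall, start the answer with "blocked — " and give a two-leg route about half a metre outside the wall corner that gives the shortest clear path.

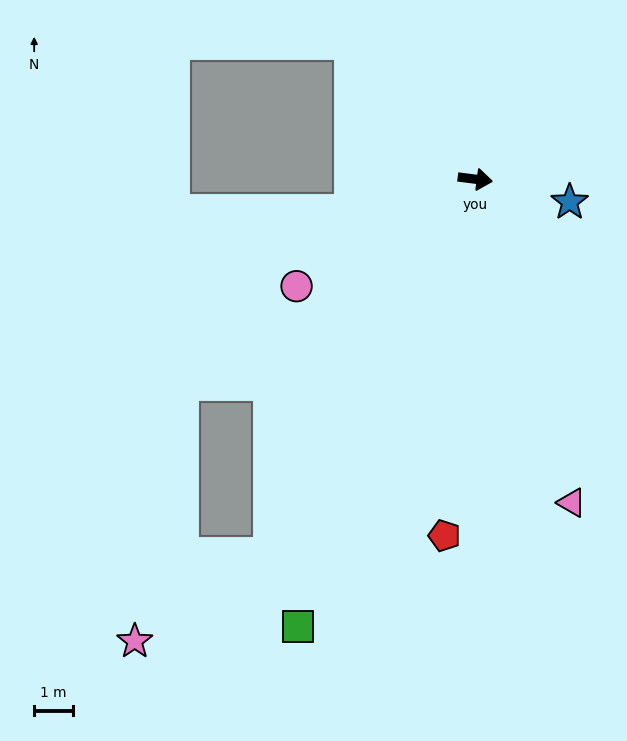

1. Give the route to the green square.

turn right 104°, forward 12.4 m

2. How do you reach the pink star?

blocked — turn right 111°, forward 11.0 m, then turn right 29°, forward 4.2 m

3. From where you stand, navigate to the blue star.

turn right 6°, forward 2.5 m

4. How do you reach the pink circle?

turn right 142°, forward 5.4 m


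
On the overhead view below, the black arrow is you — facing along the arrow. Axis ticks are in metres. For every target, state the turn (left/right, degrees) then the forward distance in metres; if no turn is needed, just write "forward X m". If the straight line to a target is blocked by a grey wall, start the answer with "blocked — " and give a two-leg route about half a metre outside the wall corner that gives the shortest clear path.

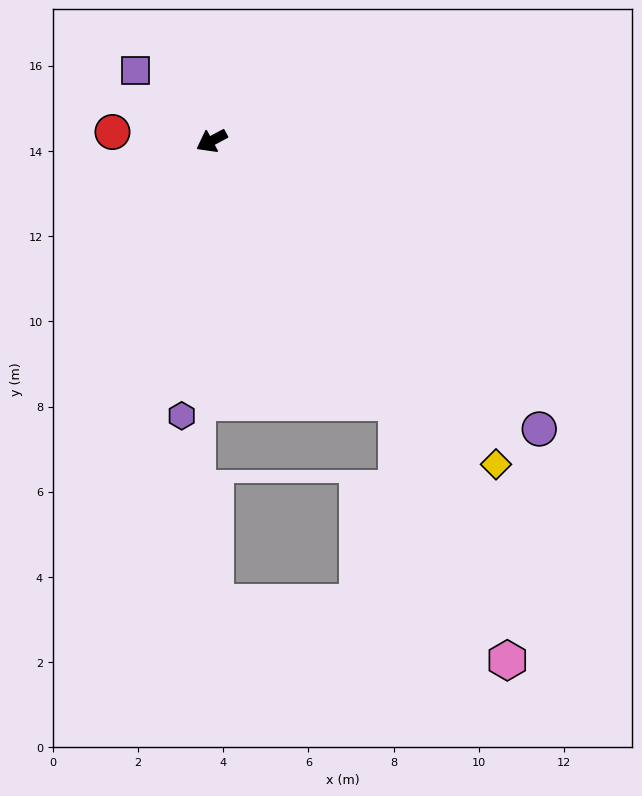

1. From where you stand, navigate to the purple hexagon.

turn left 56°, forward 6.5 m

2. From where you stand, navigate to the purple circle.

turn left 110°, forward 10.2 m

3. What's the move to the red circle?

turn right 33°, forward 2.3 m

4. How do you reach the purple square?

turn right 71°, forward 2.4 m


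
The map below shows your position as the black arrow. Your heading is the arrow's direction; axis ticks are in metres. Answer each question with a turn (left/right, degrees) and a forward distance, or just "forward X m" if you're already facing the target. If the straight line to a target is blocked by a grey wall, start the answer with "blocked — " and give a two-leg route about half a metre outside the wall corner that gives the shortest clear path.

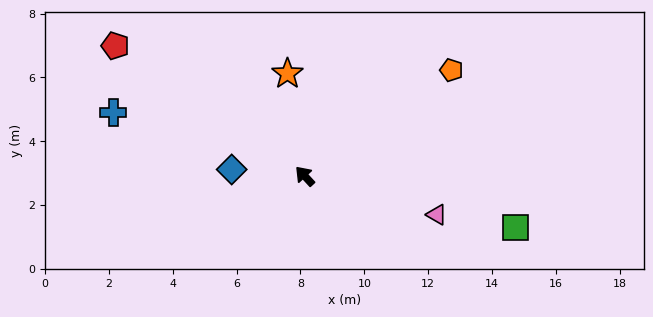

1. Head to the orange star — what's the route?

turn right 33°, forward 3.3 m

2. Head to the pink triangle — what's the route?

turn right 149°, forward 4.3 m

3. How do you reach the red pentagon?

turn left 13°, forward 7.2 m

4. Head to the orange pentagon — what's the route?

turn right 97°, forward 5.7 m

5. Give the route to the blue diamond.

turn left 42°, forward 2.3 m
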